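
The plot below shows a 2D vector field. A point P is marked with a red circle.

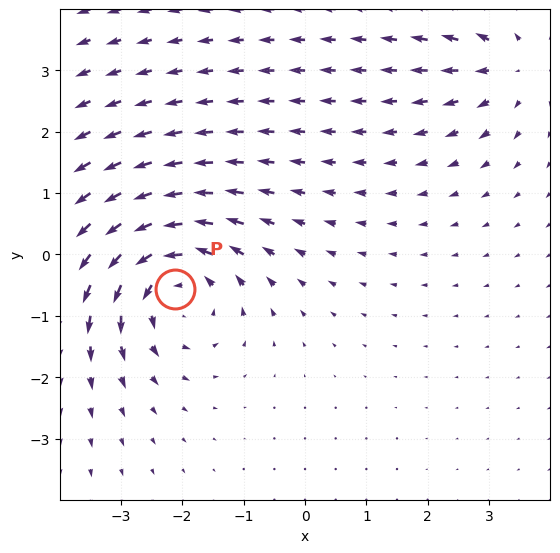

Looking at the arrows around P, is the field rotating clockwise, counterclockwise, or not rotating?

counterclockwise

Near P at (-2.1, -0.6) the arrows circulate counterclockwise. The curl (z-component) there is about +5; positive curl means counterclockwise rotation.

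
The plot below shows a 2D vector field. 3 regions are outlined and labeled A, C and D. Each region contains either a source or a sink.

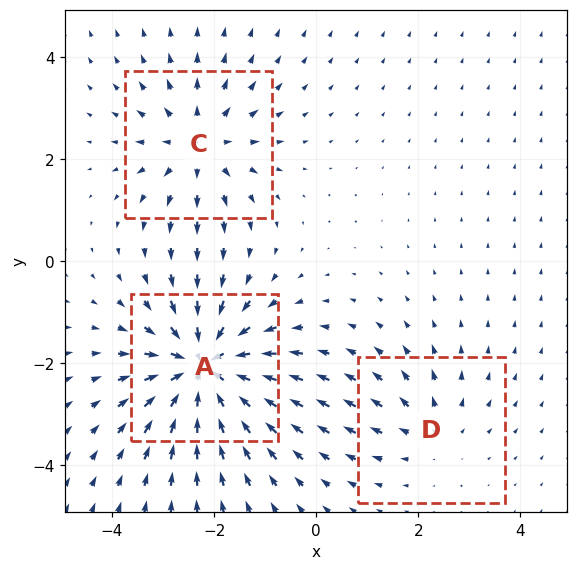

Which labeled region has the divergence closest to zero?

D

Divergence at each region's feature centre — A: about -6, C: about +4, D: about +2. Region D is closest to zero.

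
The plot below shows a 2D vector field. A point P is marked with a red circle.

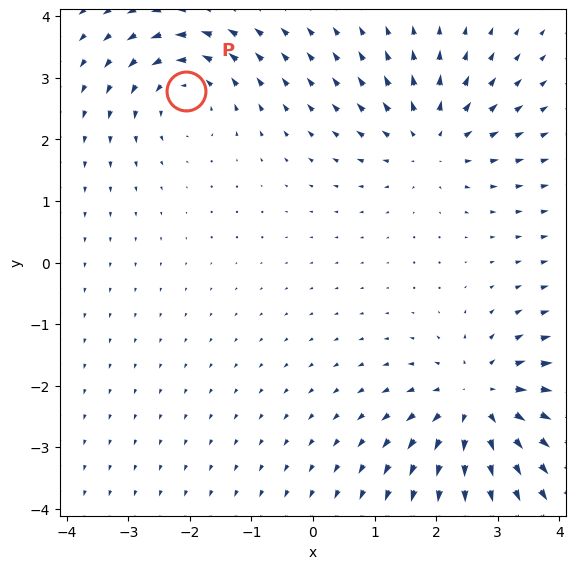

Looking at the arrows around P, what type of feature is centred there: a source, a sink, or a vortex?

vortex

At P (-2.1, 2.8) the arrows circulate counterclockwise. Divergence ≈0, curl about +4 — near-zero divergence with nonzero curl is a vortex.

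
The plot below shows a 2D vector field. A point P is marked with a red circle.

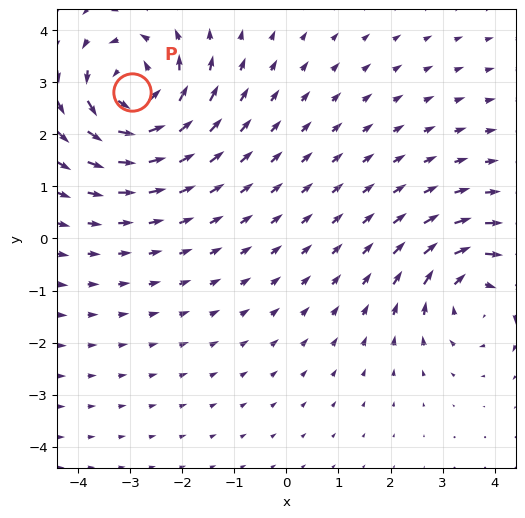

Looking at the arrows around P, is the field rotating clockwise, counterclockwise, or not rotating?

counterclockwise

Near P at (-3.0, 2.8) the arrows circulate counterclockwise. The curl (z-component) there is about +4; positive curl means counterclockwise rotation.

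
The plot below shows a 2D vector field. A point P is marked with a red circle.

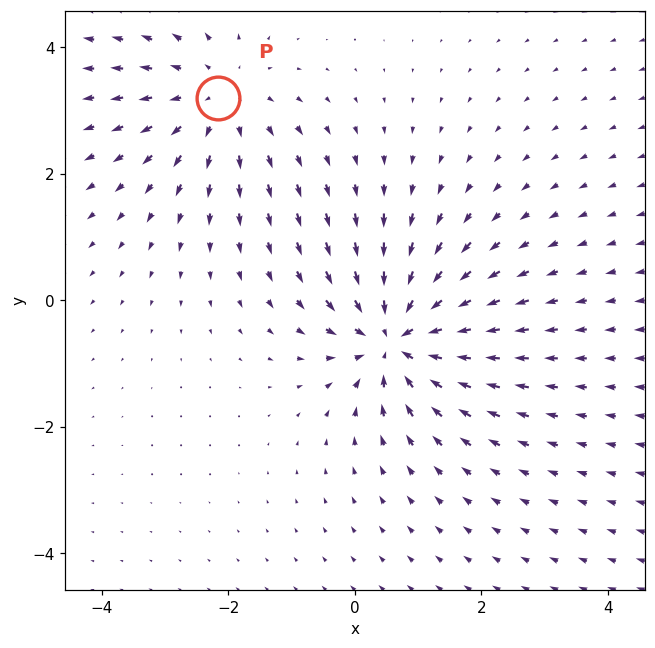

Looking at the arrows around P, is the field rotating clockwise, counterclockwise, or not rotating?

not rotating

Near P at (-2.2, 3.2) the arrows show no circulation. The curl there is ≈0.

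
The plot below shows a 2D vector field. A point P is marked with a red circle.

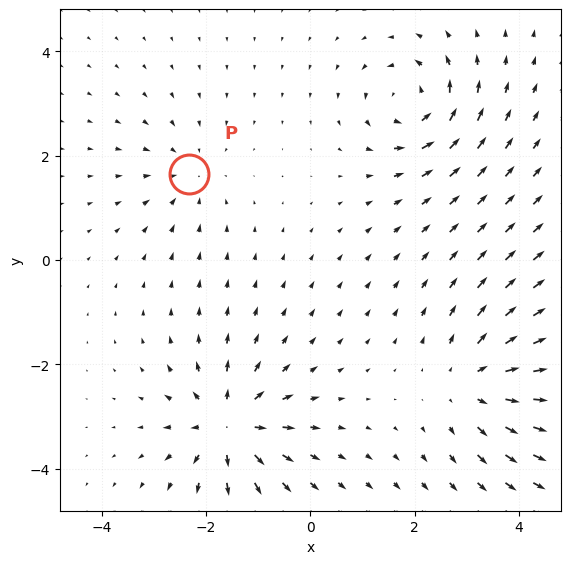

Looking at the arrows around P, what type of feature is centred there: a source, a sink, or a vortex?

At P (-2.3, 1.7) the arrows converge inward. Divergence about -3, curl ≈0 — negative divergence with near-zero curl is a sink.

sink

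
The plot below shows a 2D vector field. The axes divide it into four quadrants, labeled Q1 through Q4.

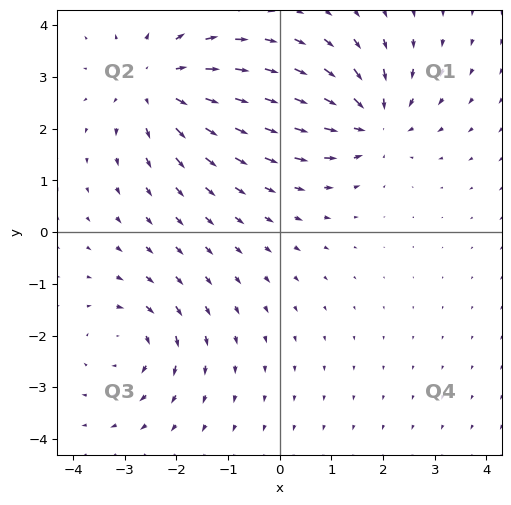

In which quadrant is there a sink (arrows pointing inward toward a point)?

Q1

The sink sits at approximately (1.8, 2.1), which lies in quadrant Q1. The divergence there is about -5, negative as expected for a sink.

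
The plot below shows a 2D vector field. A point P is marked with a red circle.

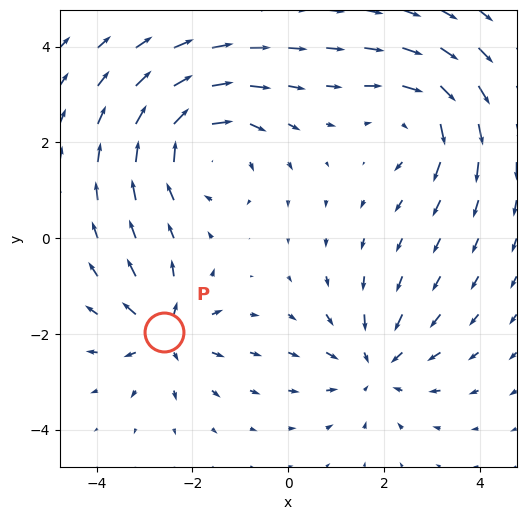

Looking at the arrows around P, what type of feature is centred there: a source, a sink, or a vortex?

source

At P (-2.6, -2.0) the arrows spread outward. Divergence about +4, curl ≈0 — positive divergence with near-zero curl is a source.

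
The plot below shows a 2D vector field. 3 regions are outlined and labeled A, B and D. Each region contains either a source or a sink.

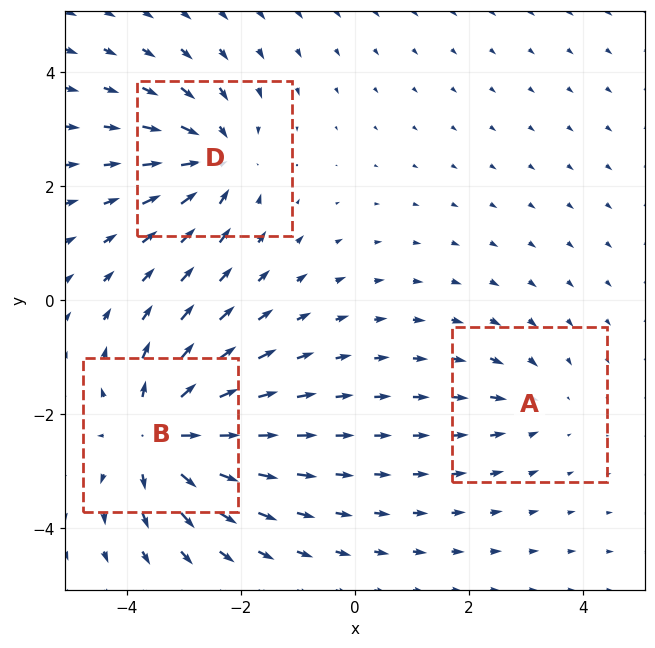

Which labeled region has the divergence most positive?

Divergence at each region's feature centre — A: about -2, B: about +5, D: about -4. Region B is most positive.

B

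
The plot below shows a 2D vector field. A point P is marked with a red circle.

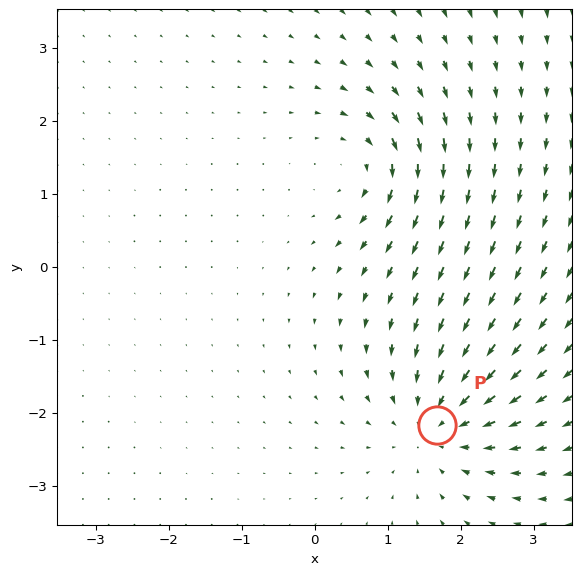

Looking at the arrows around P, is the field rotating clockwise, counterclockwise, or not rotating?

Near P at (1.7, -2.2) the arrows show no circulation. The curl there is ≈0.

not rotating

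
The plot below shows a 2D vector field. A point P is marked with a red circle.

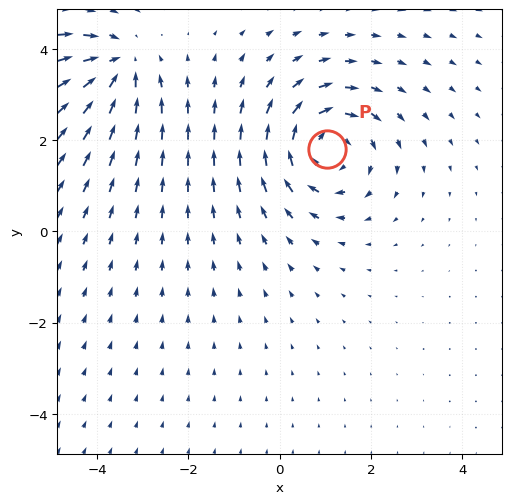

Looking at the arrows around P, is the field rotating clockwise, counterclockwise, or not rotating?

clockwise

Near P at (1.0, 1.8) the arrows circulate clockwise. The curl (z-component) there is about -4; negative curl means clockwise rotation.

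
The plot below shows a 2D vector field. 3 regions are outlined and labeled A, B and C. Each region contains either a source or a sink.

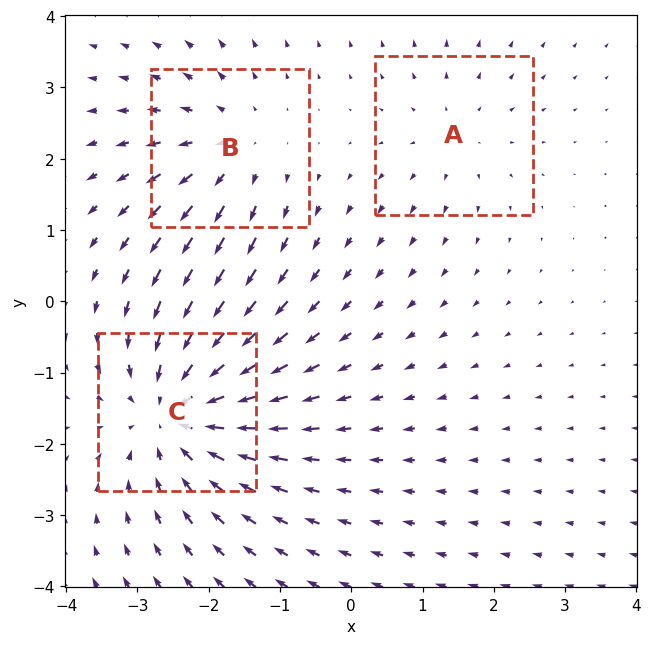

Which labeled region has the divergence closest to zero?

A

Divergence at each region's feature centre — A: about +2, B: about +3, C: about -5. Region A is closest to zero.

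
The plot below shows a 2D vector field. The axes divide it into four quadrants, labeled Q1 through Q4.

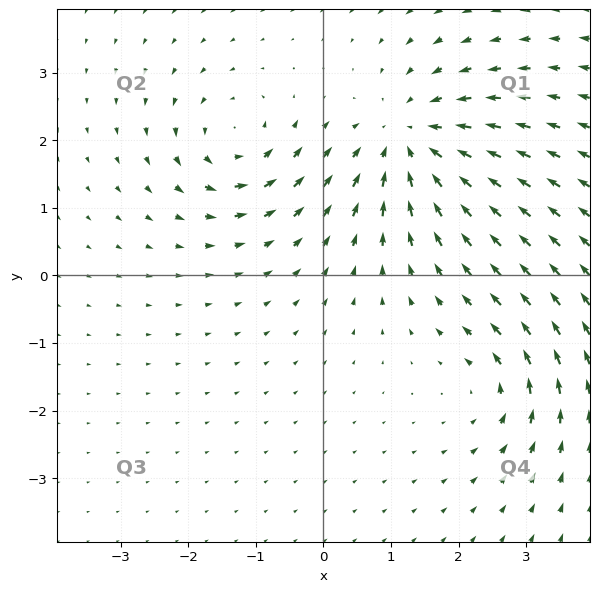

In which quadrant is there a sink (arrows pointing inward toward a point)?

The sink sits at approximately (1.3, 2.0), which lies in quadrant Q1. The divergence there is about -5, negative as expected for a sink.

Q1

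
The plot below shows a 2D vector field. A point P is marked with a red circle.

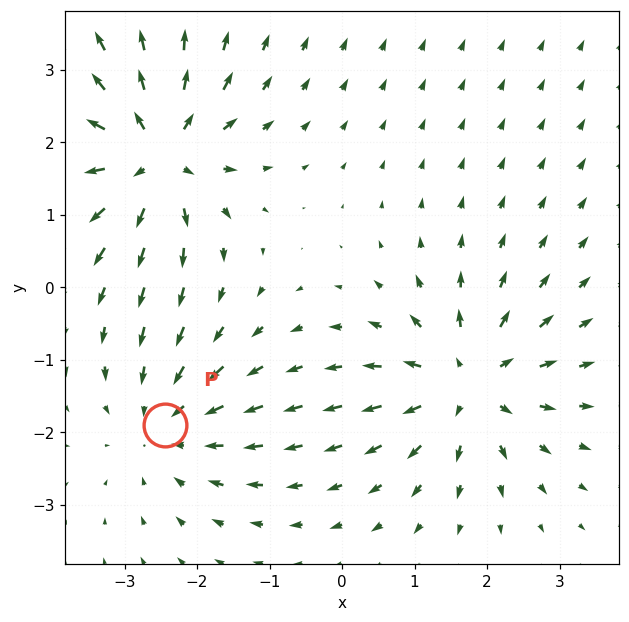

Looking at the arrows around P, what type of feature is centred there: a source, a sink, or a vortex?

At P (-2.4, -1.9) the arrows converge inward. Divergence about -3, curl ≈0 — negative divergence with near-zero curl is a sink.

sink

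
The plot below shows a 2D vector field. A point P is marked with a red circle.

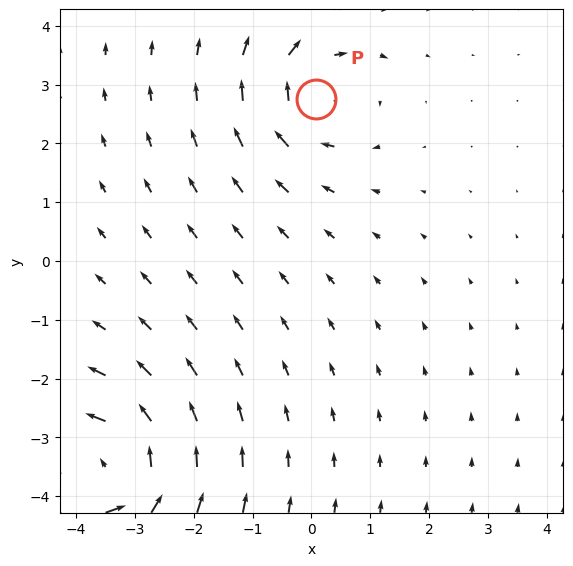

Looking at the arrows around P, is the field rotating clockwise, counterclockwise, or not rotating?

Near P at (0.1, 2.8) the arrows circulate clockwise. The curl (z-component) there is about -4; negative curl means clockwise rotation.

clockwise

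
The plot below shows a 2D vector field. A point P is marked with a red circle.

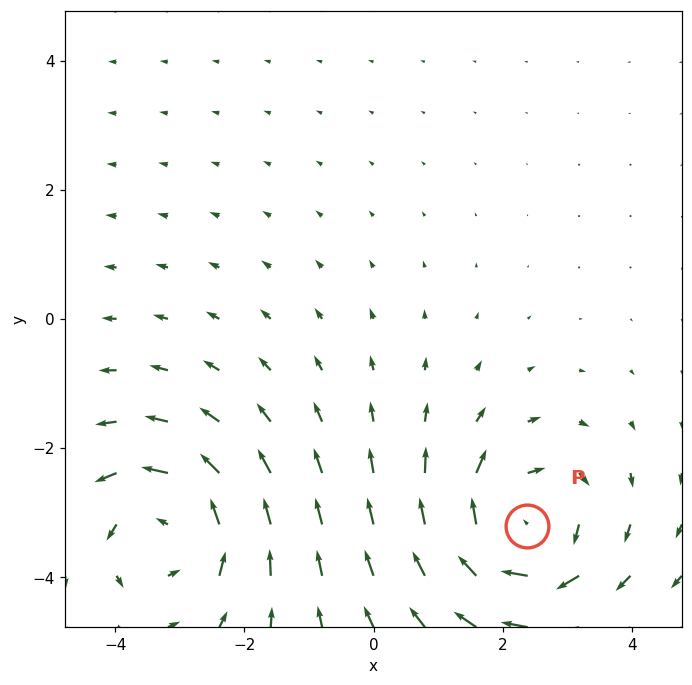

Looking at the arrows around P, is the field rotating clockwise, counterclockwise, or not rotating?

Near P at (2.4, -3.2) the arrows circulate clockwise. The curl (z-component) there is about -5; negative curl means clockwise rotation.

clockwise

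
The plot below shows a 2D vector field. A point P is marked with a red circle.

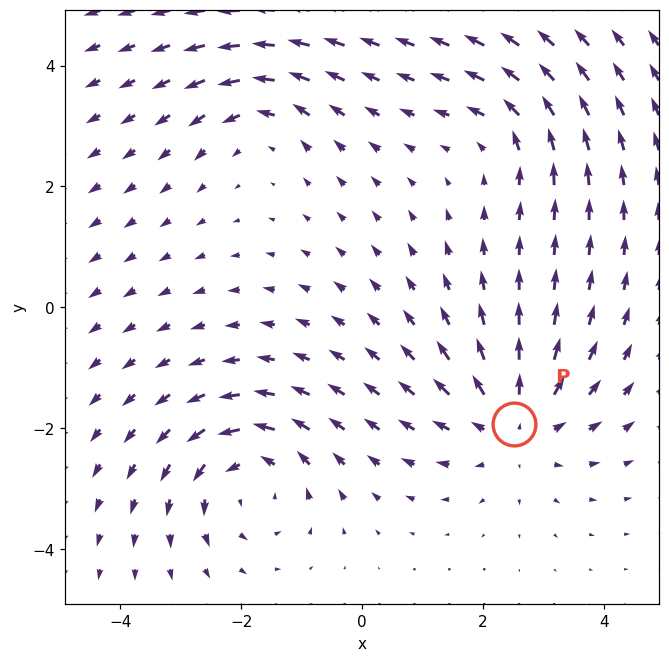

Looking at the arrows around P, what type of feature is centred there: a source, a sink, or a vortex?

source

At P (2.5, -1.9) the arrows spread outward. Divergence about +4, curl ≈0 — positive divergence with near-zero curl is a source.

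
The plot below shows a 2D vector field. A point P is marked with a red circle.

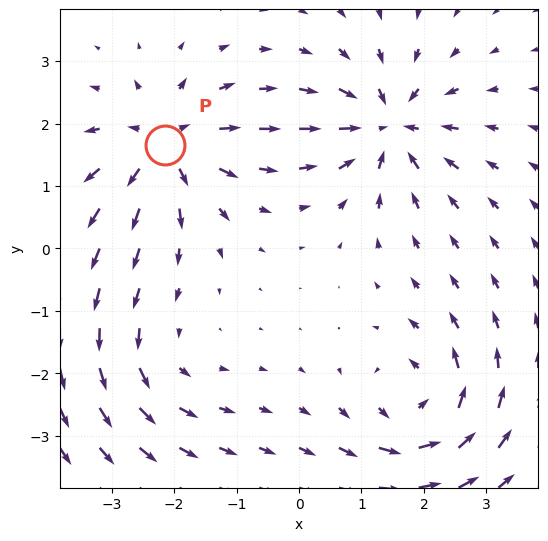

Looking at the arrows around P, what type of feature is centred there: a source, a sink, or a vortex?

At P (-2.1, 1.7) the arrows spread outward. Divergence about +6, curl ≈0 — positive divergence with near-zero curl is a source.

source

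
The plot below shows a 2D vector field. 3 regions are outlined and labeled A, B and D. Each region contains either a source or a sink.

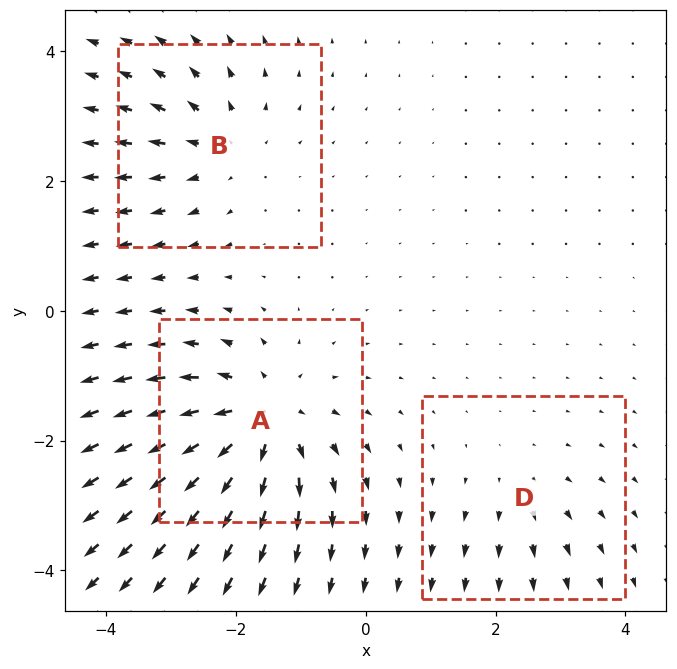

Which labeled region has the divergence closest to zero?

Divergence at each region's feature centre — A: about +5, B: about +3, D: about +2. Region D is closest to zero.

D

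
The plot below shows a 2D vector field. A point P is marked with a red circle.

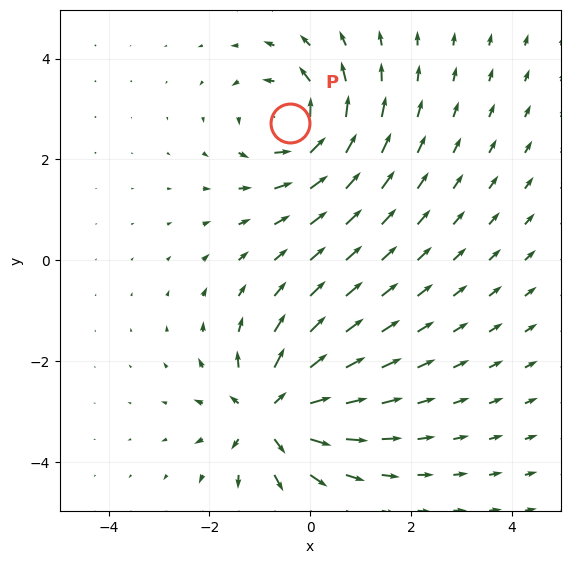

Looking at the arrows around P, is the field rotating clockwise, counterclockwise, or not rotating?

counterclockwise

Near P at (-0.4, 2.7) the arrows circulate counterclockwise. The curl (z-component) there is about +5; positive curl means counterclockwise rotation.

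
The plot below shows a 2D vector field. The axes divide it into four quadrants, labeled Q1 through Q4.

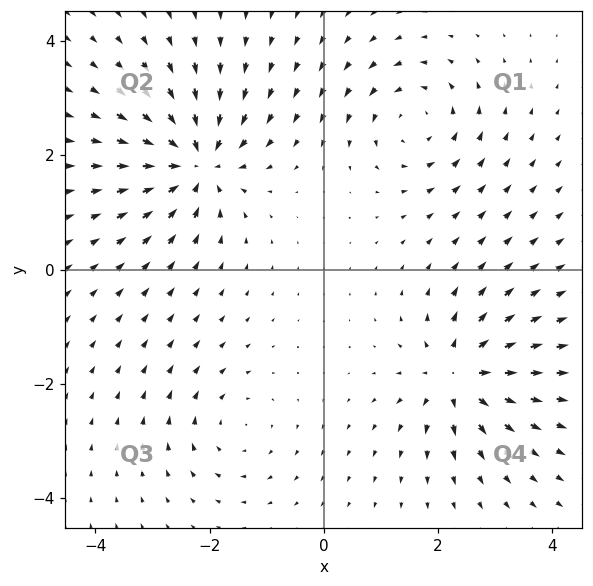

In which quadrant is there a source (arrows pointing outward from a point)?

Q4

The source sits at approximately (2.4, -1.9), which lies in quadrant Q4. The divergence there is about +6, positive as expected for a source.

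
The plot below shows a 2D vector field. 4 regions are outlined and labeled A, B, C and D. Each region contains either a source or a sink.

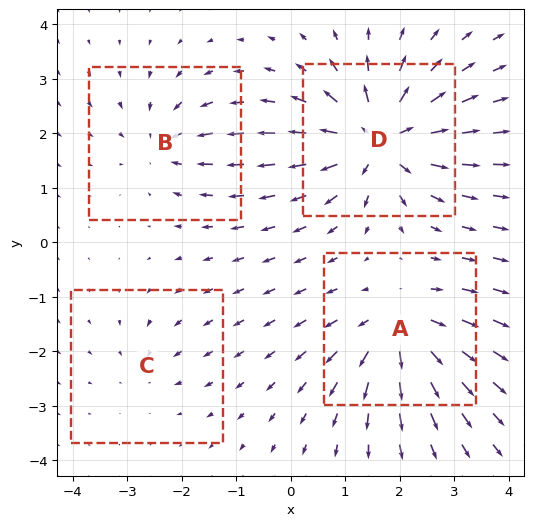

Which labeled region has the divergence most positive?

D

Divergence at each region's feature centre — A: about +6, B: about -4, C: about -2, D: about +8. Region D is most positive.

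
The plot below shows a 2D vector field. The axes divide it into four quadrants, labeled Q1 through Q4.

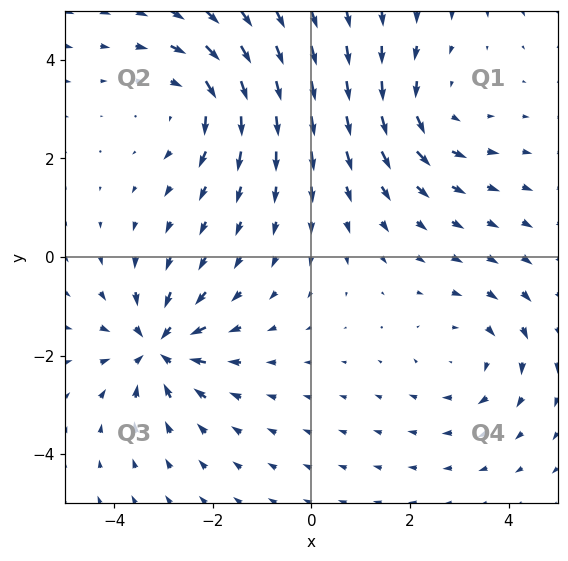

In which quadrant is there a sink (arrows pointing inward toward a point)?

The sink sits at approximately (-3.1, -1.8), which lies in quadrant Q3. The divergence there is about -6, negative as expected for a sink.

Q3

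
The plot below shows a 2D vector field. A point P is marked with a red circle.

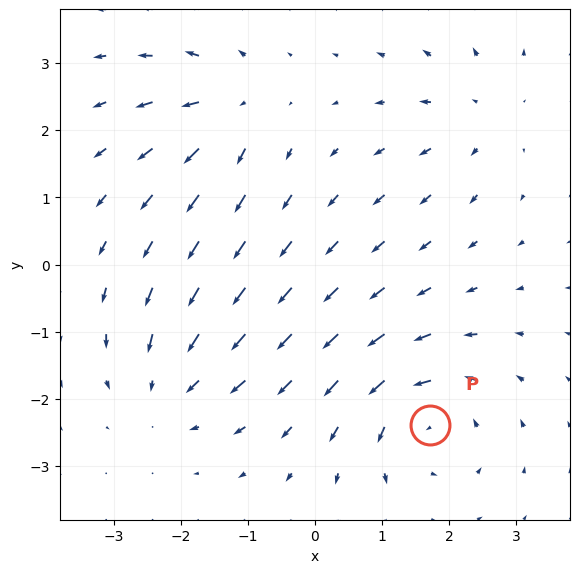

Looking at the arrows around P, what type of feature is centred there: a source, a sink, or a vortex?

At P (1.7, -2.4) the arrows circulate counterclockwise. Divergence ≈0, curl about +5 — near-zero divergence with nonzero curl is a vortex.

vortex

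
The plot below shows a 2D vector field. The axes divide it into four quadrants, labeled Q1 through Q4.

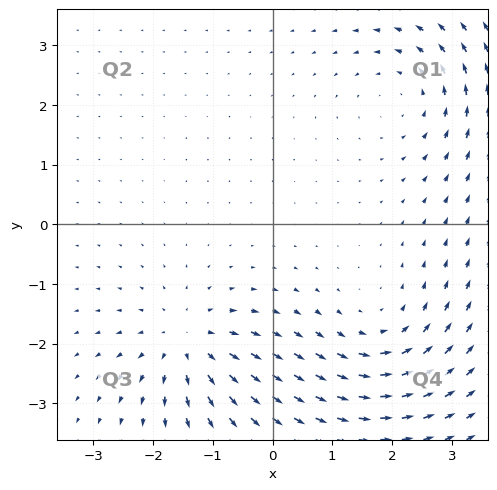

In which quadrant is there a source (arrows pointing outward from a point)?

Q3

The source sits at approximately (-1.4, -2.0), which lies in quadrant Q3. The divergence there is about +5, positive as expected for a source.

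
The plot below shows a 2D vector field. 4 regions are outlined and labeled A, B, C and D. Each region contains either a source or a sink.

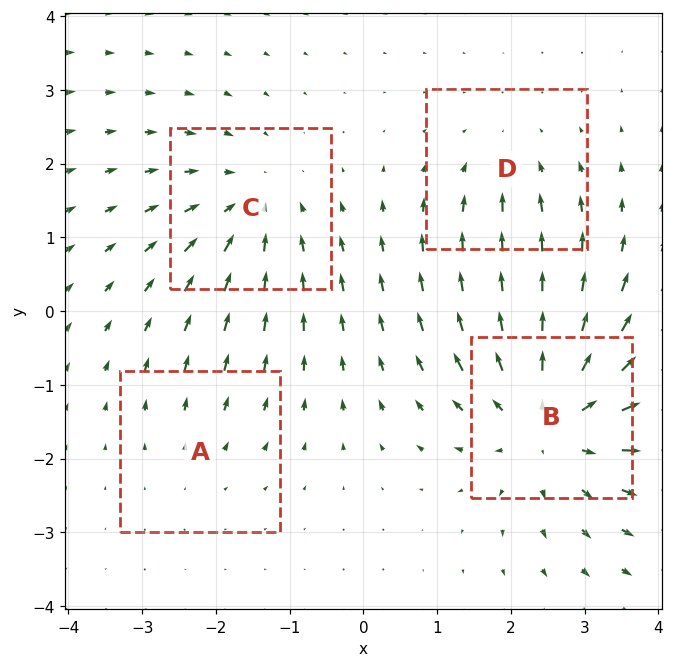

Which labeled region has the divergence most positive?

B

Divergence at each region's feature centre — A: about +2, B: about +6, C: about -4, D: about -3. Region B is most positive.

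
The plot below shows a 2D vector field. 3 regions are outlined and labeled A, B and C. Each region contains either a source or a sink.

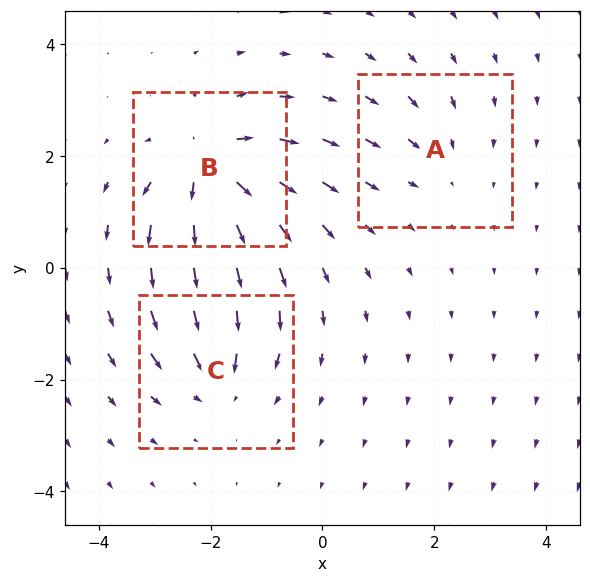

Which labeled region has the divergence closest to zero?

A

Divergence at each region's feature centre — A: about -2, B: about +6, C: about -4. Region A is closest to zero.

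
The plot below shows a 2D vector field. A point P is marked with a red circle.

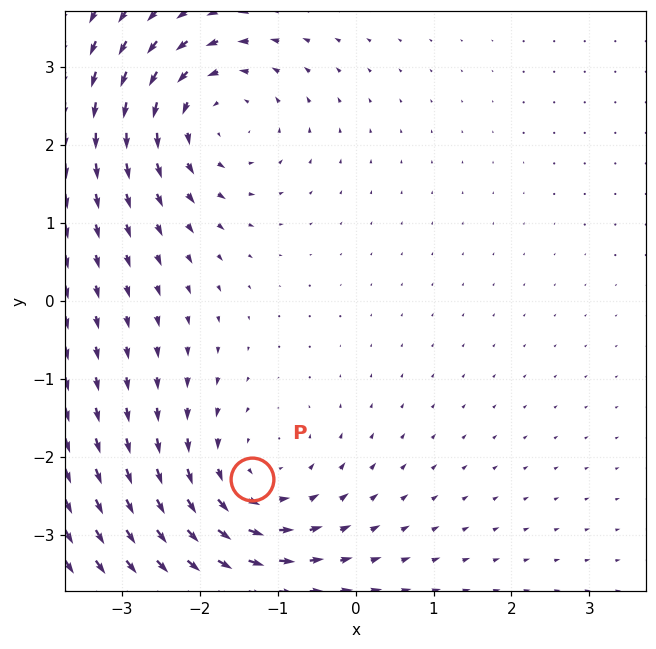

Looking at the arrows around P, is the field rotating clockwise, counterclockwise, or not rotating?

Near P at (-1.3, -2.3) the arrows circulate counterclockwise. The curl (z-component) there is about +4; positive curl means counterclockwise rotation.

counterclockwise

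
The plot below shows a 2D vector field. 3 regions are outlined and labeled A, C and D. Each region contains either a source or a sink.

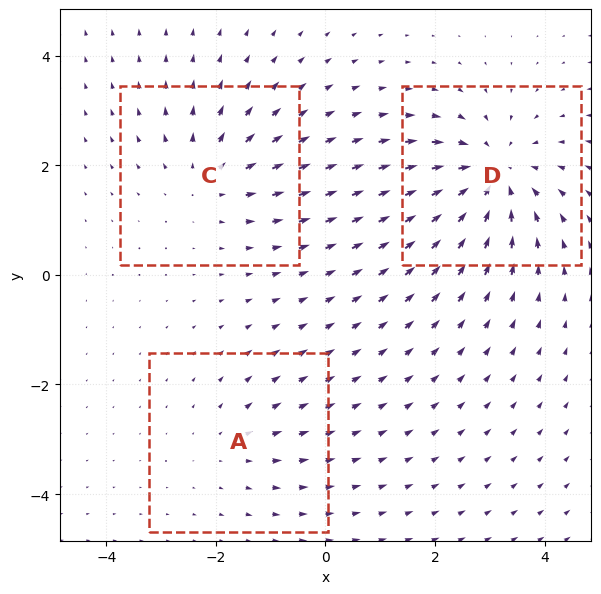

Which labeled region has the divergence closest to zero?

A

Divergence at each region's feature centre — A: about +2, C: about +3, D: about -4. Region A is closest to zero.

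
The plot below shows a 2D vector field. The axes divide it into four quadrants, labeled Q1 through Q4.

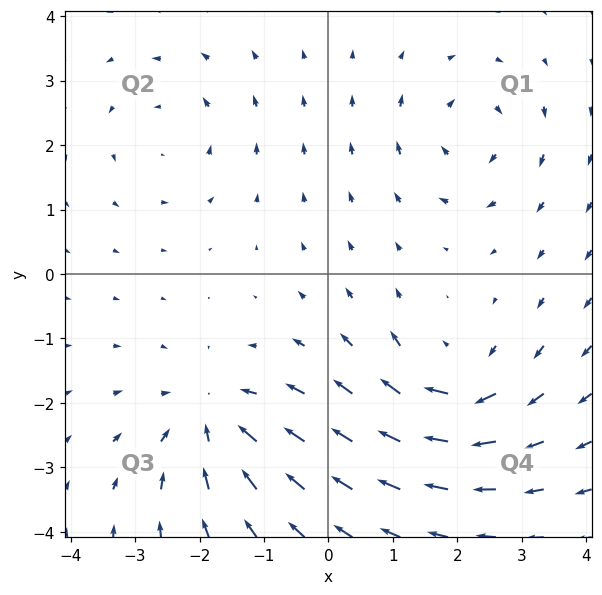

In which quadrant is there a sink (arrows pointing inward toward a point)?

The sink sits at approximately (-1.8, -2.3), which lies in quadrant Q3. The divergence there is about -4, negative as expected for a sink.

Q3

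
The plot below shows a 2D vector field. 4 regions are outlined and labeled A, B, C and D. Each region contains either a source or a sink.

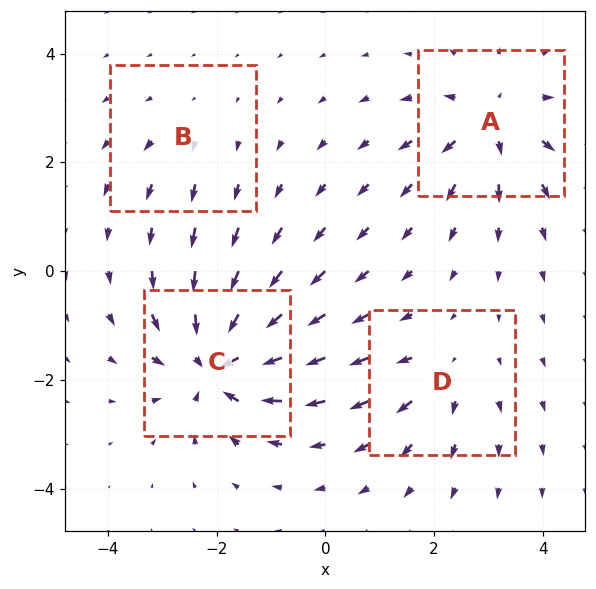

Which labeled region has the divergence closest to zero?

Divergence at each region's feature centre — A: about +6, B: about +2, C: about -8, D: about +3. Region B is closest to zero.

B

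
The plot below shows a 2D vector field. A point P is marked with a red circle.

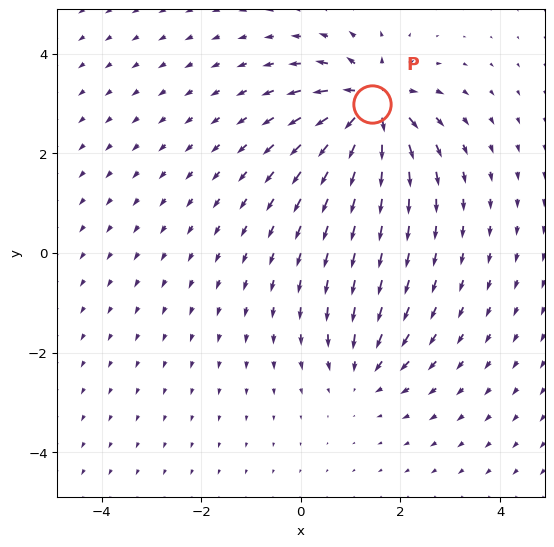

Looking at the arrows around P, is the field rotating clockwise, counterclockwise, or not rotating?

Near P at (1.4, 3.0) the arrows show no circulation. The curl there is ≈0.

not rotating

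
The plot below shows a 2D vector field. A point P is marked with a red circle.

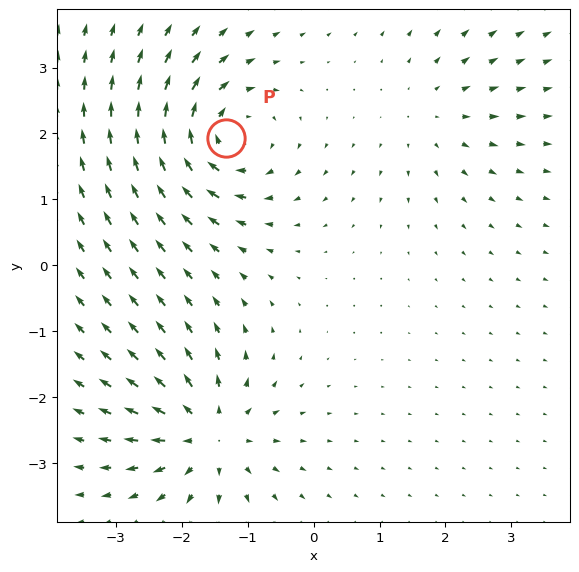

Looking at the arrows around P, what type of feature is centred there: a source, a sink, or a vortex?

vortex

At P (-1.3, 1.9) the arrows circulate clockwise. Divergence ≈0, curl about -6 — near-zero divergence with nonzero curl is a vortex.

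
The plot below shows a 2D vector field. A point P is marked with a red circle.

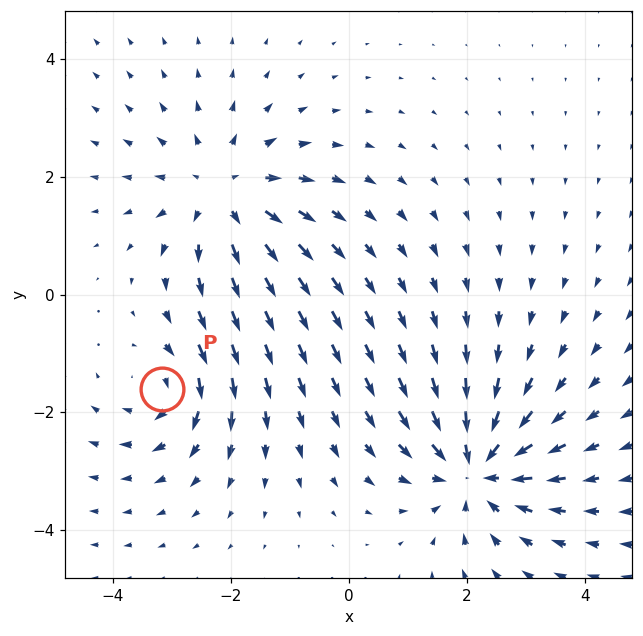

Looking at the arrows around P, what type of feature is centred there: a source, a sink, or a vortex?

vortex

At P (-3.2, -1.6) the arrows circulate clockwise. Divergence ≈0, curl about -4 — near-zero divergence with nonzero curl is a vortex.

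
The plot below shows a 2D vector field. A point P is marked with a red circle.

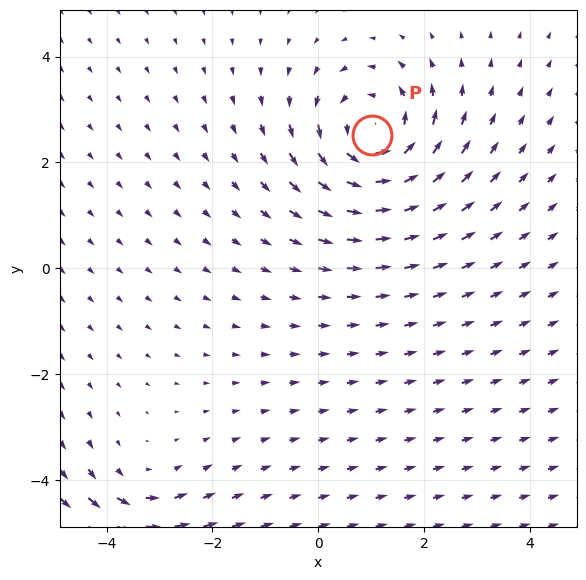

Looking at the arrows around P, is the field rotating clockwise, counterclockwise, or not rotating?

counterclockwise

Near P at (1.0, 2.5) the arrows circulate counterclockwise. The curl (z-component) there is about +5; positive curl means counterclockwise rotation.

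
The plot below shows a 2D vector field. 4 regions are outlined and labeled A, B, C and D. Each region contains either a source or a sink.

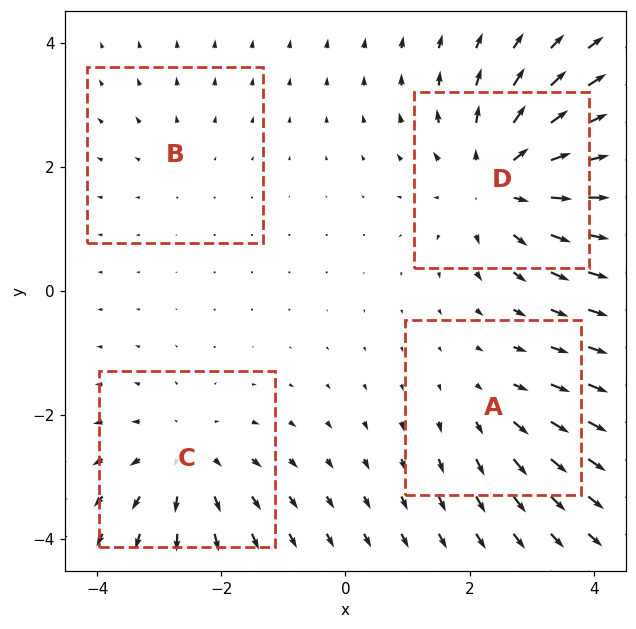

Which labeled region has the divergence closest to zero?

B

Divergence at each region's feature centre — A: about +3, B: about +2, C: about +4, D: about +6. Region B is closest to zero.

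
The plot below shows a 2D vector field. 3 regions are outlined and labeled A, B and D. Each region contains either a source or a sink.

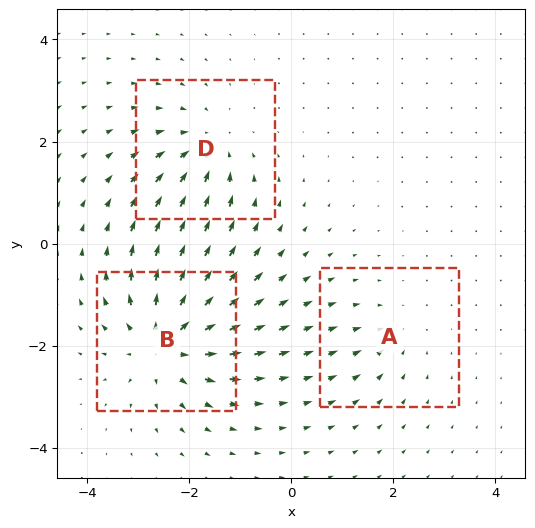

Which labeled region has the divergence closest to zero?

Divergence at each region's feature centre — A: about -2, B: about +5, D: about -3. Region A is closest to zero.

A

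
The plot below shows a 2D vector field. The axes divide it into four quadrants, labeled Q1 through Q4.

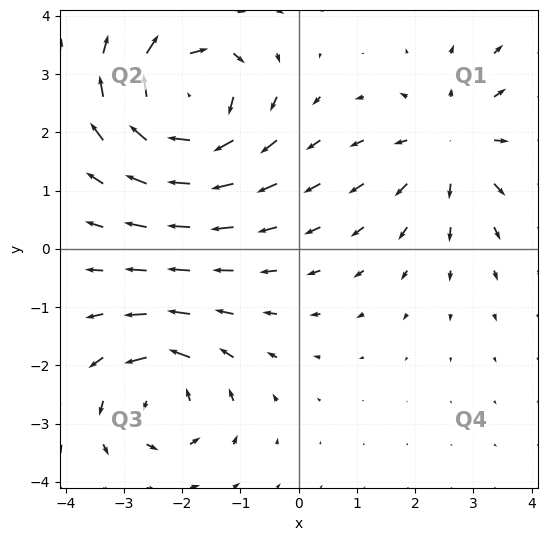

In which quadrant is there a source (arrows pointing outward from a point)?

The source sits at approximately (2.7, 1.8), which lies in quadrant Q1. The divergence there is about +3, positive as expected for a source.

Q1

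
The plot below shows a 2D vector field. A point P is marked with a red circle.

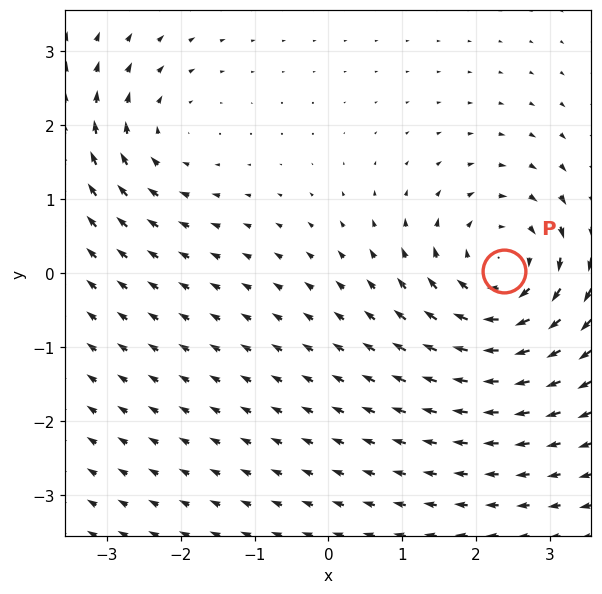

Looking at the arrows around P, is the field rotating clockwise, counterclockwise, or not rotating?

clockwise

Near P at (2.4, 0.0) the arrows circulate clockwise. The curl (z-component) there is about -5; negative curl means clockwise rotation.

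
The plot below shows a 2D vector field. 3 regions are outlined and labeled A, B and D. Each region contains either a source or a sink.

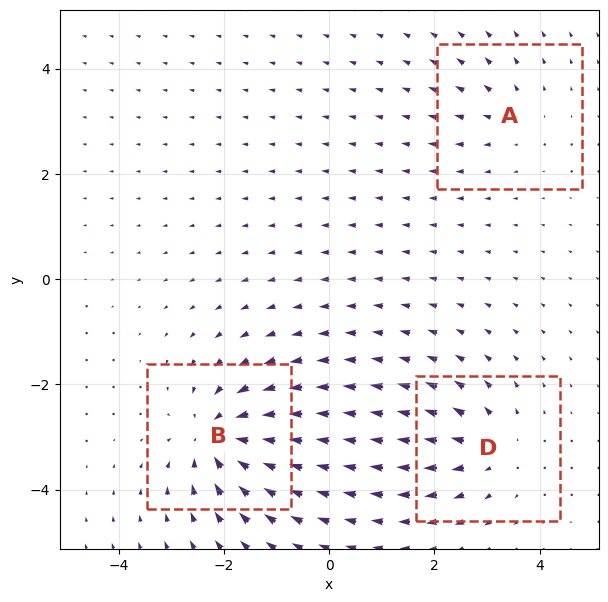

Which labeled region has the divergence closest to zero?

Divergence at each region's feature centre — A: about +2, B: about -6, D: about +4. Region A is closest to zero.

A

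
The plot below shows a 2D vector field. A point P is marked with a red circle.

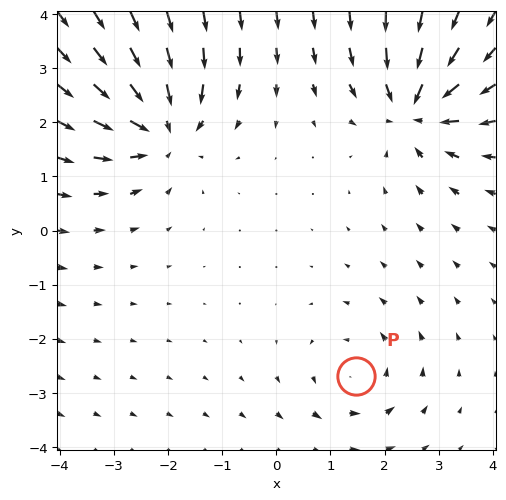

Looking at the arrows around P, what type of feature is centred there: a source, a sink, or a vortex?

vortex

At P (1.5, -2.7) the arrows circulate counterclockwise. Divergence ≈0, curl about +3 — near-zero divergence with nonzero curl is a vortex.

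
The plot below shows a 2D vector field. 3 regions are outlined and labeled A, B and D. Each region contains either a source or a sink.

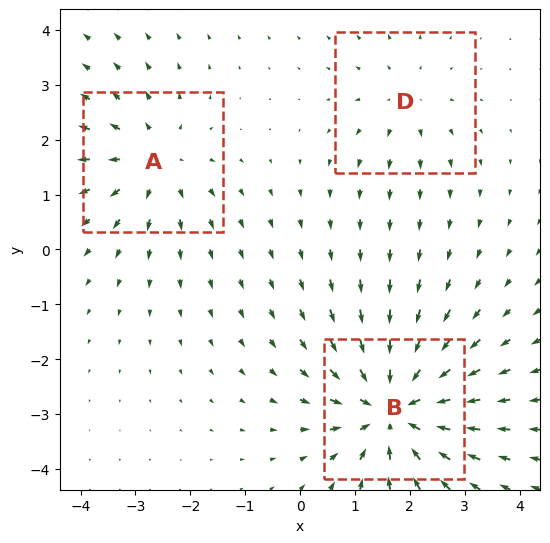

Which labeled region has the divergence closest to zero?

Divergence at each region's feature centre — A: about +3, B: about -5, D: about +2. Region D is closest to zero.

D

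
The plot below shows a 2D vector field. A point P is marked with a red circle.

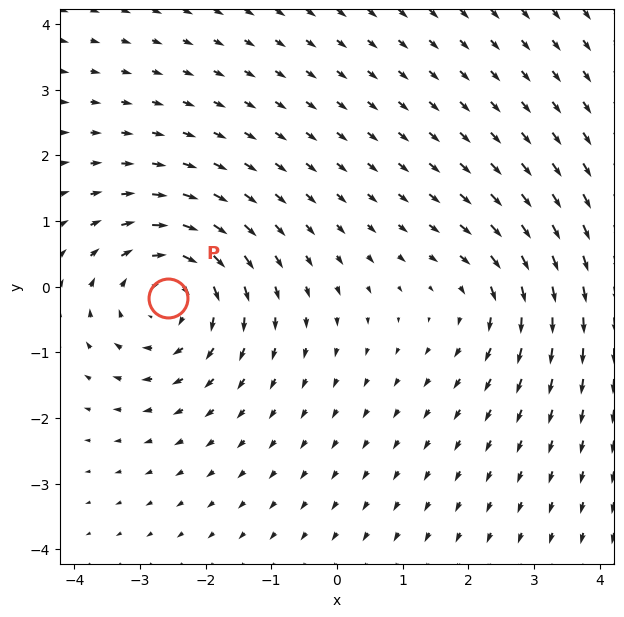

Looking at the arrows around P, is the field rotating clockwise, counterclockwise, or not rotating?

Near P at (-2.6, -0.2) the arrows circulate clockwise. The curl (z-component) there is about -4; negative curl means clockwise rotation.

clockwise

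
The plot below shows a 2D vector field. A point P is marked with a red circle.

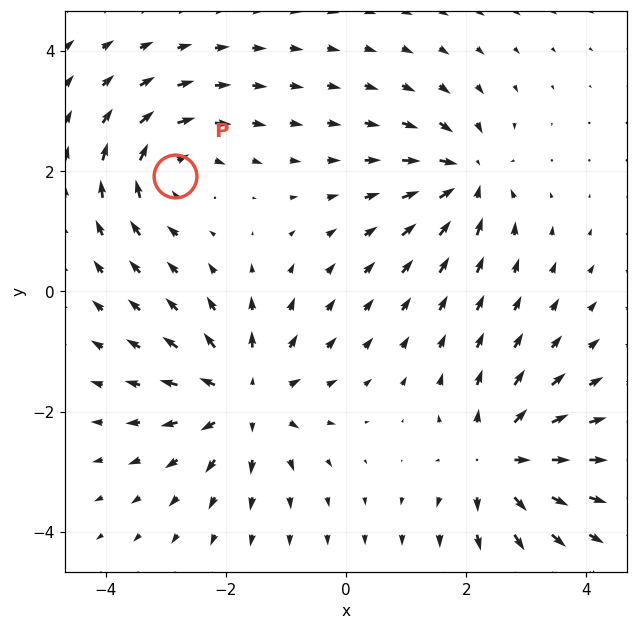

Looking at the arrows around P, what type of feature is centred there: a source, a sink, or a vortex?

At P (-2.9, 1.9) the arrows circulate clockwise. Divergence ≈0, curl about -4 — near-zero divergence with nonzero curl is a vortex.

vortex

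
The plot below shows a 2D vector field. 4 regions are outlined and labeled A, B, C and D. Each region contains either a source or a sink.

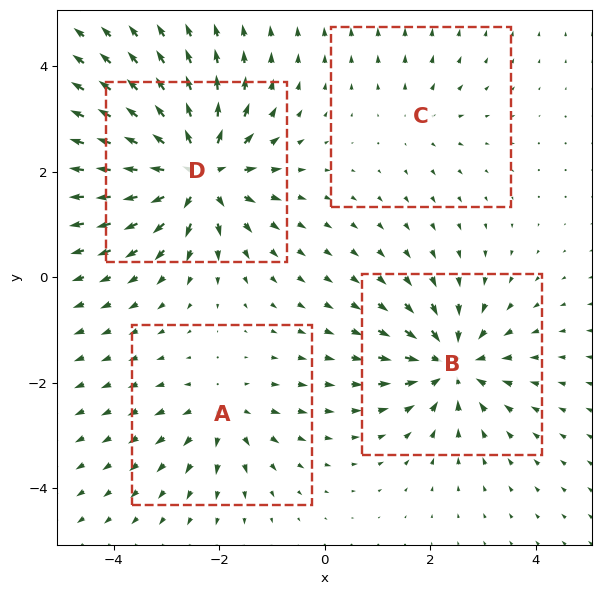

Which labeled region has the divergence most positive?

Divergence at each region's feature centre — A: about +4, B: about -6, C: about +3, D: about +9. Region D is most positive.

D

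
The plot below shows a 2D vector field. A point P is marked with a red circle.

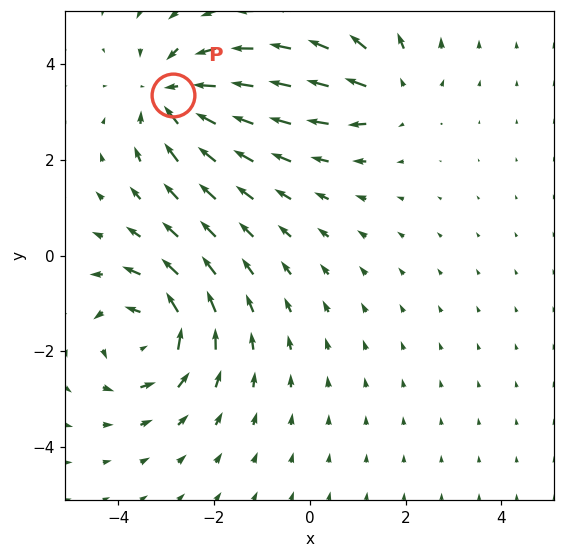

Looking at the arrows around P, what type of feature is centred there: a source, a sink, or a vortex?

sink

At P (-2.8, 3.4) the arrows converge inward. Divergence about -5, curl ≈0 — negative divergence with near-zero curl is a sink.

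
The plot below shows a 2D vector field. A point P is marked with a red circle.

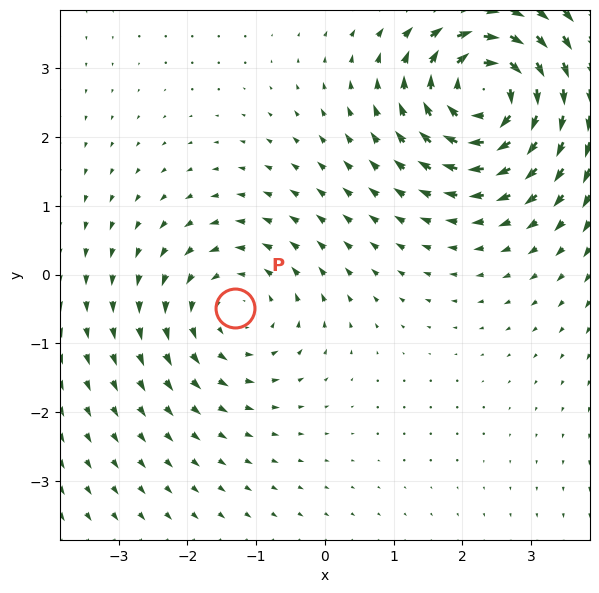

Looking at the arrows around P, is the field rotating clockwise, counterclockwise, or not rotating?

Near P at (-1.3, -0.5) the arrows circulate counterclockwise. The curl (z-component) there is about +3; positive curl means counterclockwise rotation.

counterclockwise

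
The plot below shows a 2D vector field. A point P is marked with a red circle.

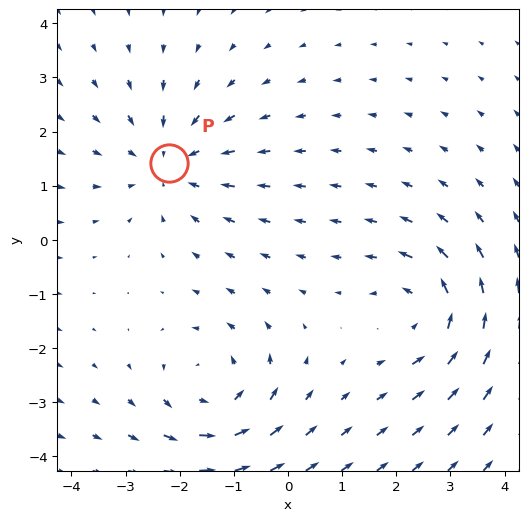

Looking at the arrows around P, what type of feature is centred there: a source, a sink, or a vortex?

At P (-2.2, 1.4) the arrows converge inward. Divergence about -4, curl ≈0 — negative divergence with near-zero curl is a sink.

sink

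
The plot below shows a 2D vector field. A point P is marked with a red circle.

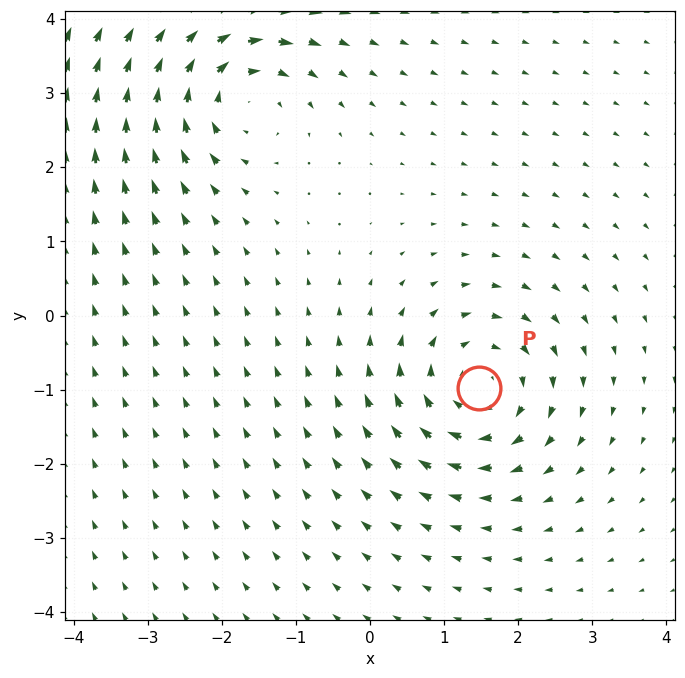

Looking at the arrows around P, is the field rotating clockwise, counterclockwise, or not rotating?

Near P at (1.5, -1.0) the arrows circulate clockwise. The curl (z-component) there is about -5; negative curl means clockwise rotation.

clockwise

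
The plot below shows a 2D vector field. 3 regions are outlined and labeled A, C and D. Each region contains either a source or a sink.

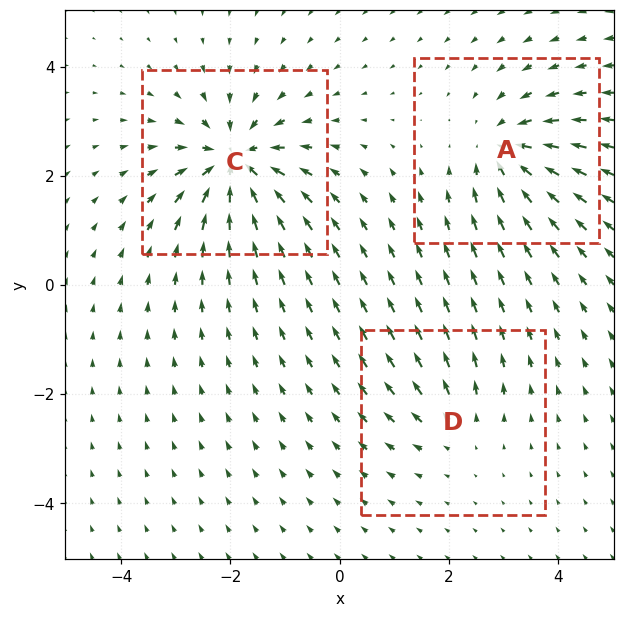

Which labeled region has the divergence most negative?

Divergence at each region's feature centre — A: about -4, C: about -6, D: about +2. Region C is most negative.

C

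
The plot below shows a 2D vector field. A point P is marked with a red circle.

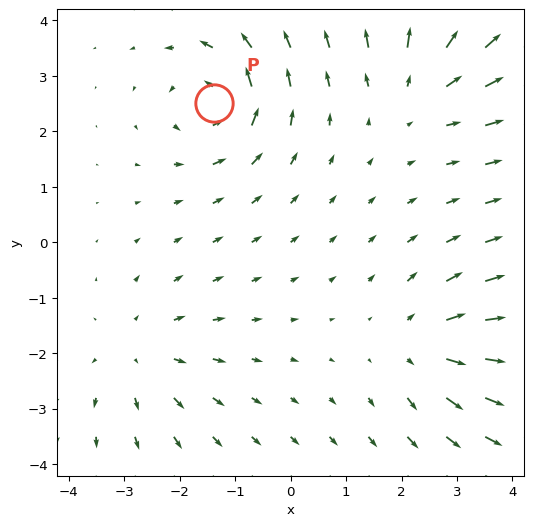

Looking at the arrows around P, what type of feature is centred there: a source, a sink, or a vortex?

vortex

At P (-1.4, 2.5) the arrows circulate counterclockwise. Divergence ≈0, curl about +6 — near-zero divergence with nonzero curl is a vortex.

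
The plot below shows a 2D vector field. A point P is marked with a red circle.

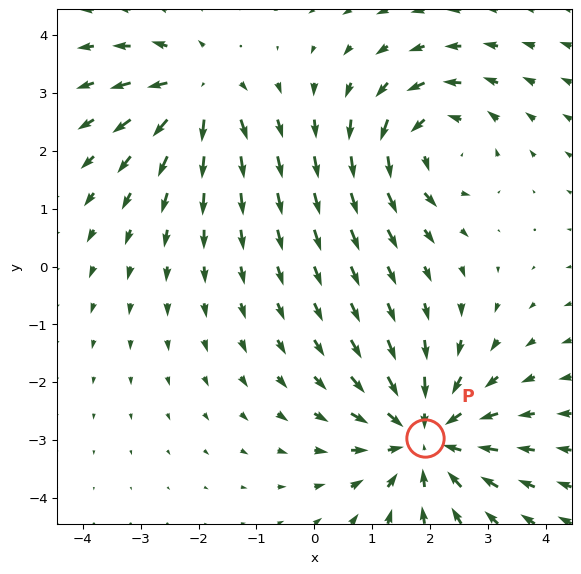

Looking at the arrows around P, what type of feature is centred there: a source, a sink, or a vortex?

sink

At P (1.9, -3.0) the arrows converge inward. Divergence about -4, curl ≈0 — negative divergence with near-zero curl is a sink.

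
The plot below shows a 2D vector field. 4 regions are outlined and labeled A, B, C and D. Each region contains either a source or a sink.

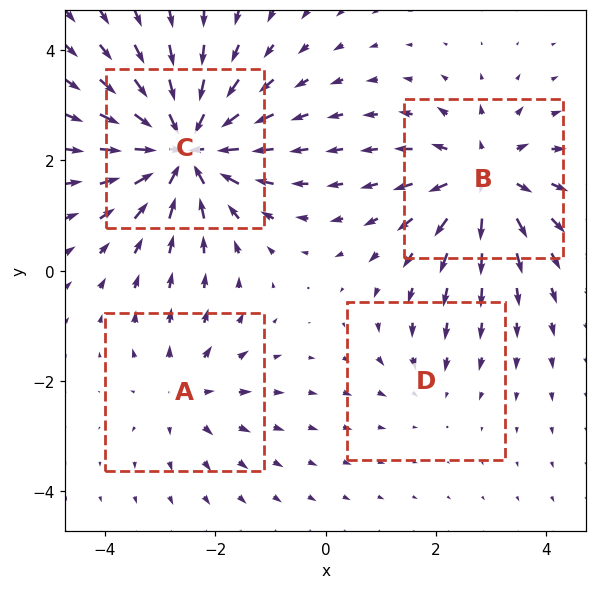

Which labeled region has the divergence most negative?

C

Divergence at each region's feature centre — A: about +3, B: about +6, C: about -8, D: about -2. Region C is most negative.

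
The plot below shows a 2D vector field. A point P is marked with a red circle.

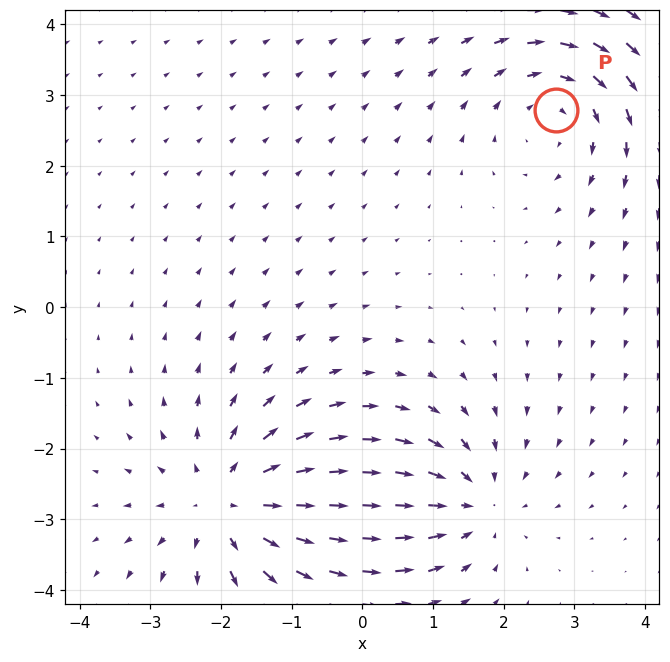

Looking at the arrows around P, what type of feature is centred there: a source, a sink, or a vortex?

vortex

At P (2.7, 2.8) the arrows circulate clockwise. Divergence ≈0, curl about -3 — near-zero divergence with nonzero curl is a vortex.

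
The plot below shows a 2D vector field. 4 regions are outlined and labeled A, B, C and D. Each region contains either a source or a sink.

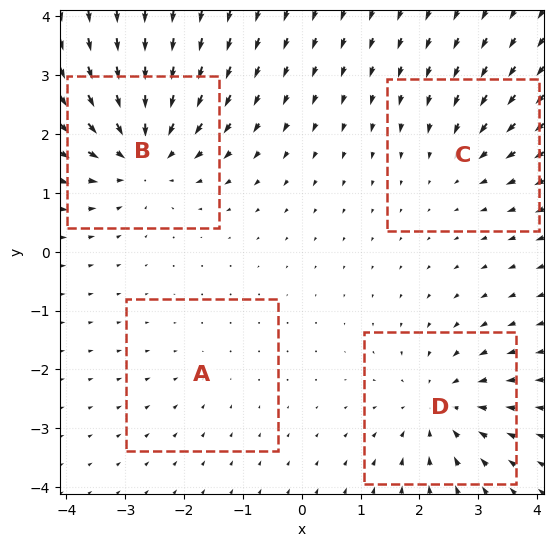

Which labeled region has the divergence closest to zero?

Divergence at each region's feature centre — A: about -2, B: about -7, C: about -3, D: about -5. Region A is closest to zero.

A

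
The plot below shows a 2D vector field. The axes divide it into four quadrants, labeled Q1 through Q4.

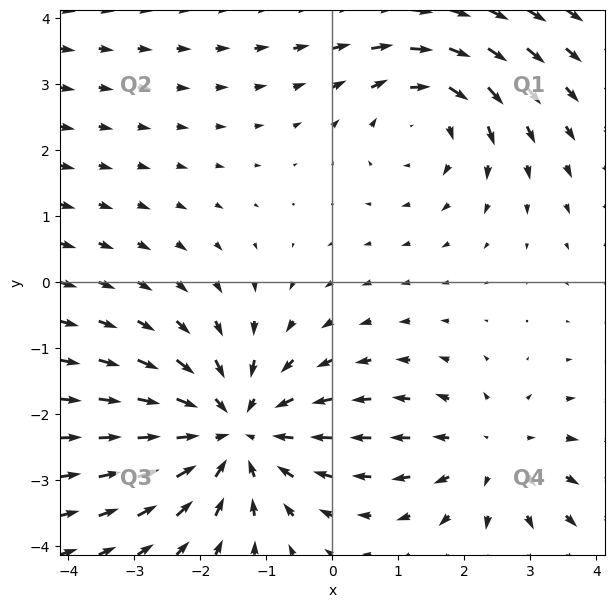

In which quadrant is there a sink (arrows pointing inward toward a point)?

The sink sits at approximately (-1.5, -2.3), which lies in quadrant Q3. The divergence there is about -3, negative as expected for a sink.

Q3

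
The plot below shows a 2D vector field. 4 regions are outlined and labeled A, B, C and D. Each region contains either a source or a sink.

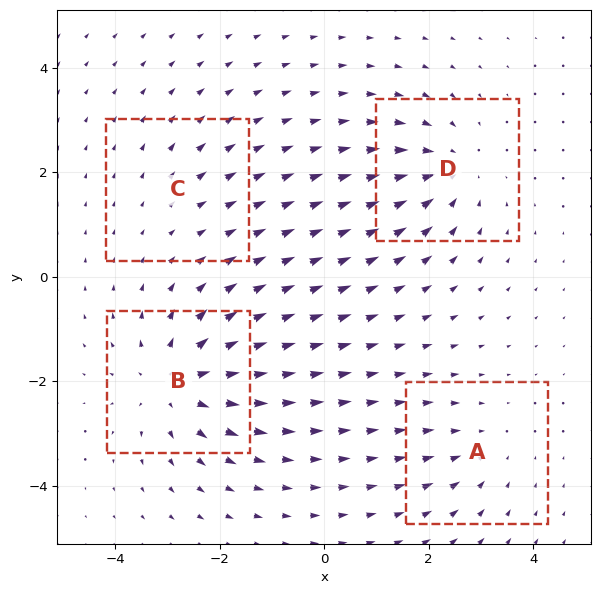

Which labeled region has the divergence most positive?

Divergence at each region's feature centre — A: about -3, B: about +6, C: about +2, D: about -5. Region B is most positive.

B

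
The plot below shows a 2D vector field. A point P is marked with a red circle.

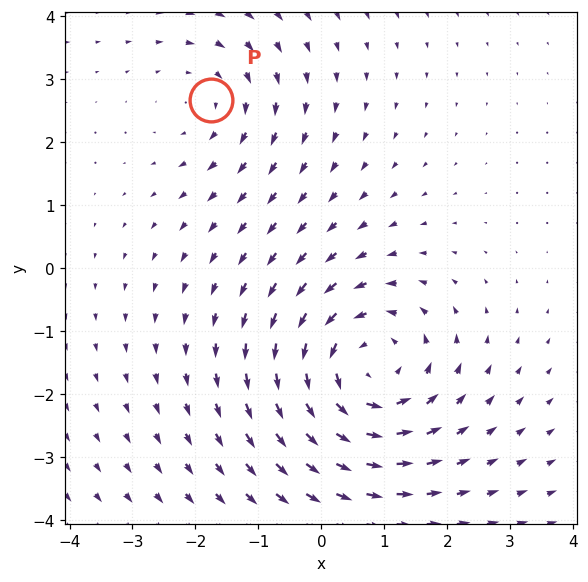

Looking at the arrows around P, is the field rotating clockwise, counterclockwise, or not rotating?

clockwise

Near P at (-1.8, 2.7) the arrows circulate clockwise. The curl (z-component) there is about -2; negative curl means clockwise rotation.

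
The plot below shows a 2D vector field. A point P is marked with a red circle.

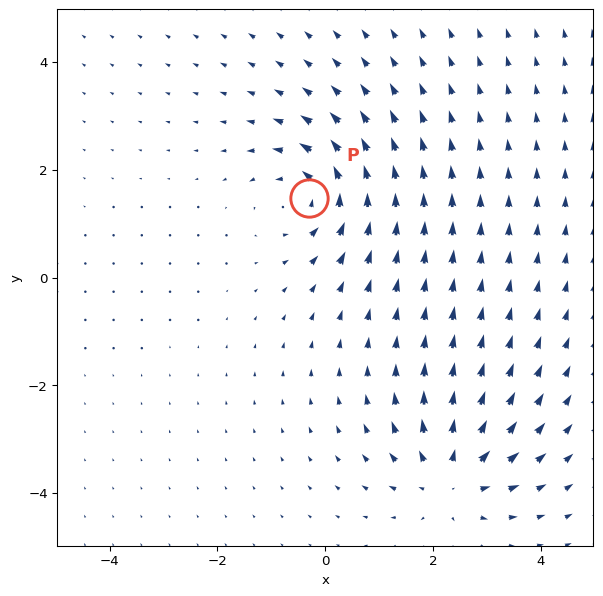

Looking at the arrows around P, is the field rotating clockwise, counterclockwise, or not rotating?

counterclockwise

Near P at (-0.3, 1.5) the arrows circulate counterclockwise. The curl (z-component) there is about +4; positive curl means counterclockwise rotation.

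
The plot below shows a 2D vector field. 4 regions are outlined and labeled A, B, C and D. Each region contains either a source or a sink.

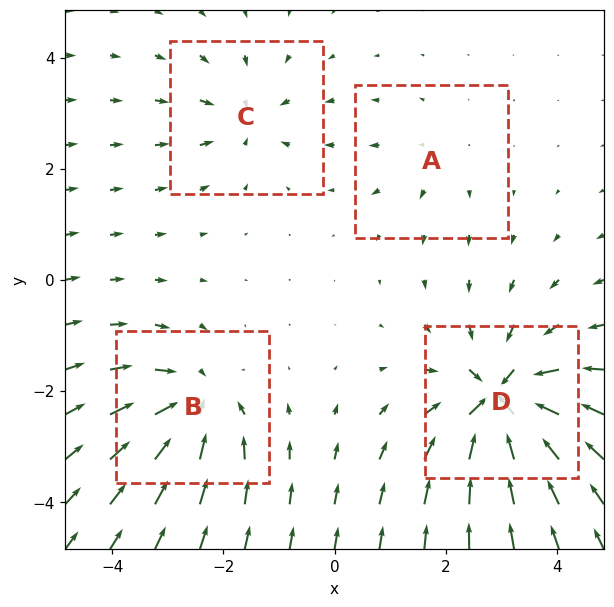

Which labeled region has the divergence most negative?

Divergence at each region's feature centre — A: about +2, B: about -6, C: about -4, D: about -9. Region D is most negative.

D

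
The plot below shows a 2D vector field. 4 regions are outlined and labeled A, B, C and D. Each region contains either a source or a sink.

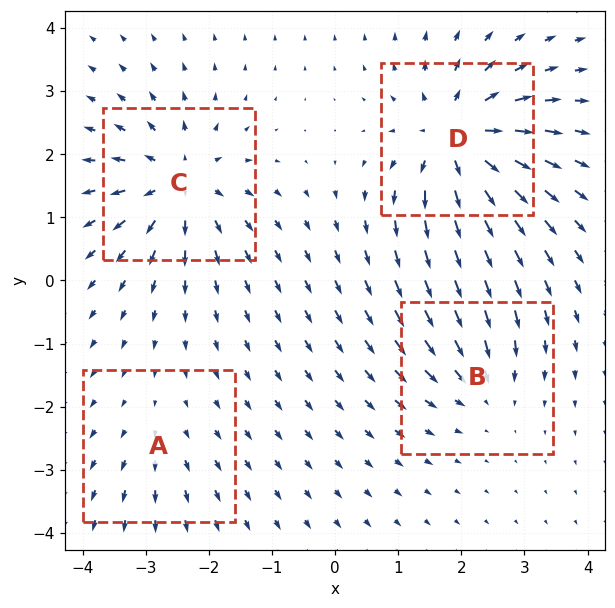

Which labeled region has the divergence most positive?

Divergence at each region's feature centre — A: about +2, B: about -4, C: about +7, D: about +8. Region D is most positive.

D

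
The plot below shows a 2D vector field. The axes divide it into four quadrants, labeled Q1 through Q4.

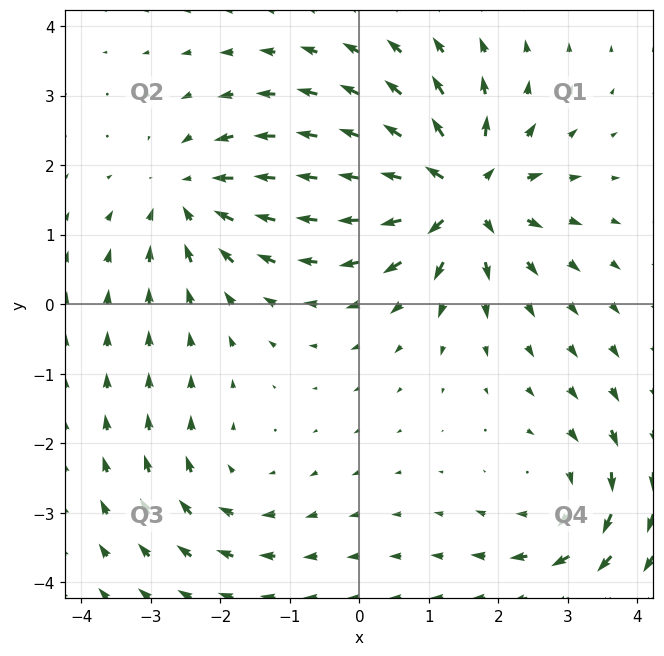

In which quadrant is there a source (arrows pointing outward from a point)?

The source sits at approximately (1.5, 1.6), which lies in quadrant Q1. The divergence there is about +7, positive as expected for a source.

Q1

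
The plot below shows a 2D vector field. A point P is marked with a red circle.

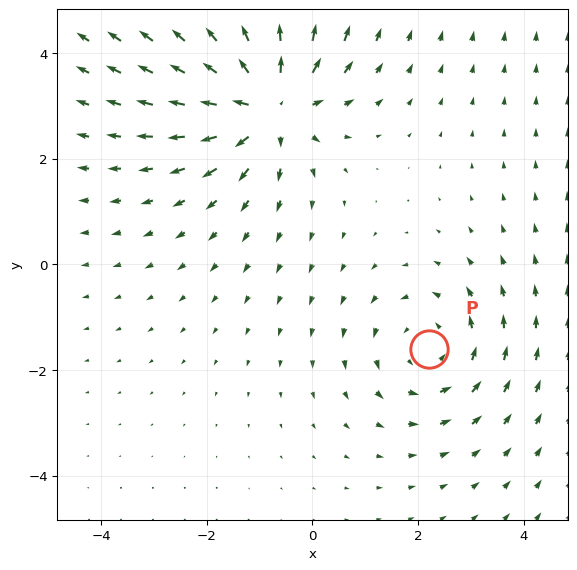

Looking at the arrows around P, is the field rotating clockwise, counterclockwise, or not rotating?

counterclockwise

Near P at (2.2, -1.6) the arrows circulate counterclockwise. The curl (z-component) there is about +2; positive curl means counterclockwise rotation.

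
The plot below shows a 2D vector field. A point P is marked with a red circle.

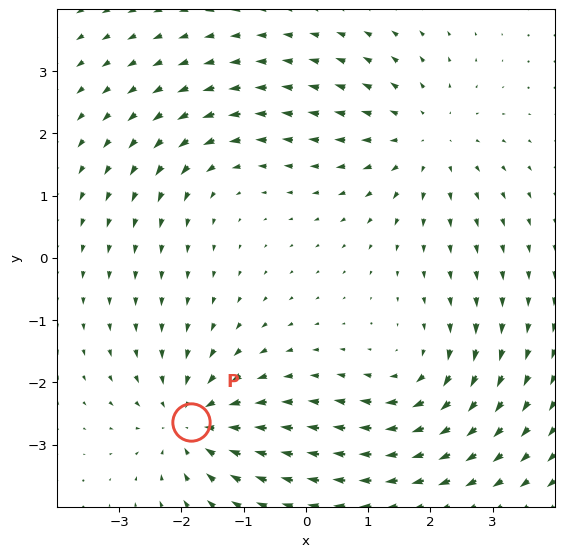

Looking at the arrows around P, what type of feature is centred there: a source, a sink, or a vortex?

At P (-1.8, -2.6) the arrows converge inward. Divergence about -4, curl ≈0 — negative divergence with near-zero curl is a sink.

sink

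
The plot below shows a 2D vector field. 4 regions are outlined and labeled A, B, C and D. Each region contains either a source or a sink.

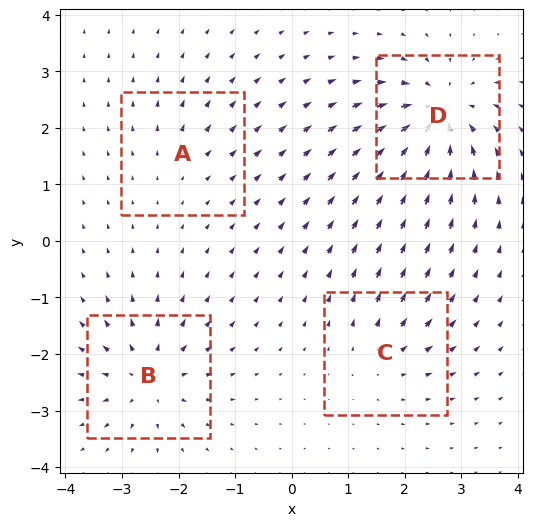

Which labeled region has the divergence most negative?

D

Divergence at each region's feature centre — A: about +2, B: about +6, C: about +4, D: about -8. Region D is most negative.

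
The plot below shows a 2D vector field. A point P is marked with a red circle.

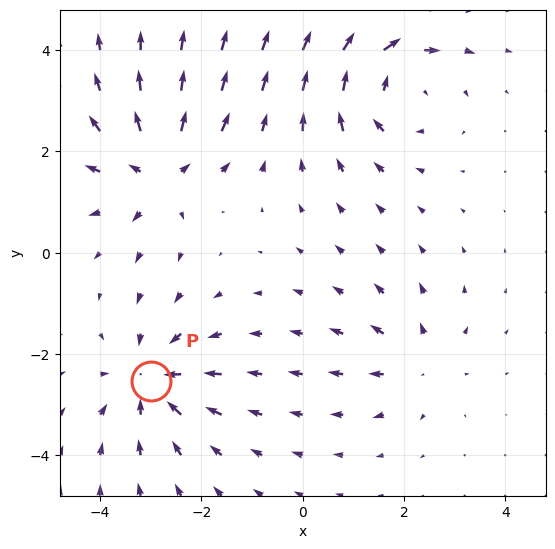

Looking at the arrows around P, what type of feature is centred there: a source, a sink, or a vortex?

sink

At P (-3.0, -2.5) the arrows converge inward. Divergence about -4, curl ≈0 — negative divergence with near-zero curl is a sink.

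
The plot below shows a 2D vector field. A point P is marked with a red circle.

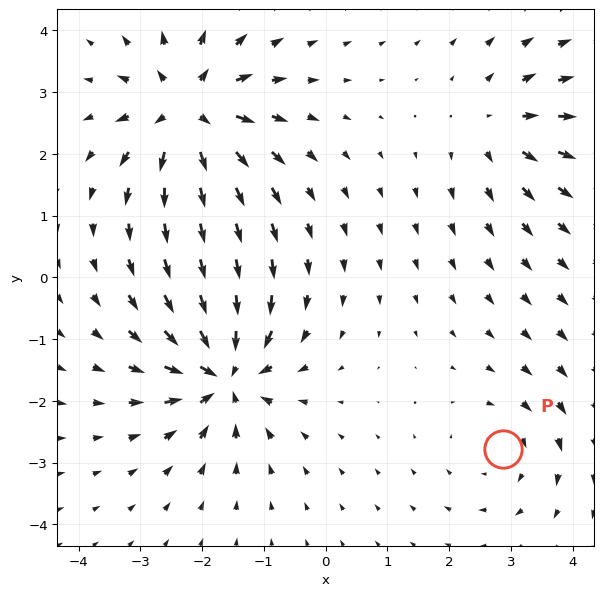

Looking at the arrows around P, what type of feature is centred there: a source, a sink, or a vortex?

At P (2.9, -2.8) the arrows circulate clockwise. Divergence ≈0, curl about -3 — near-zero divergence with nonzero curl is a vortex.

vortex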